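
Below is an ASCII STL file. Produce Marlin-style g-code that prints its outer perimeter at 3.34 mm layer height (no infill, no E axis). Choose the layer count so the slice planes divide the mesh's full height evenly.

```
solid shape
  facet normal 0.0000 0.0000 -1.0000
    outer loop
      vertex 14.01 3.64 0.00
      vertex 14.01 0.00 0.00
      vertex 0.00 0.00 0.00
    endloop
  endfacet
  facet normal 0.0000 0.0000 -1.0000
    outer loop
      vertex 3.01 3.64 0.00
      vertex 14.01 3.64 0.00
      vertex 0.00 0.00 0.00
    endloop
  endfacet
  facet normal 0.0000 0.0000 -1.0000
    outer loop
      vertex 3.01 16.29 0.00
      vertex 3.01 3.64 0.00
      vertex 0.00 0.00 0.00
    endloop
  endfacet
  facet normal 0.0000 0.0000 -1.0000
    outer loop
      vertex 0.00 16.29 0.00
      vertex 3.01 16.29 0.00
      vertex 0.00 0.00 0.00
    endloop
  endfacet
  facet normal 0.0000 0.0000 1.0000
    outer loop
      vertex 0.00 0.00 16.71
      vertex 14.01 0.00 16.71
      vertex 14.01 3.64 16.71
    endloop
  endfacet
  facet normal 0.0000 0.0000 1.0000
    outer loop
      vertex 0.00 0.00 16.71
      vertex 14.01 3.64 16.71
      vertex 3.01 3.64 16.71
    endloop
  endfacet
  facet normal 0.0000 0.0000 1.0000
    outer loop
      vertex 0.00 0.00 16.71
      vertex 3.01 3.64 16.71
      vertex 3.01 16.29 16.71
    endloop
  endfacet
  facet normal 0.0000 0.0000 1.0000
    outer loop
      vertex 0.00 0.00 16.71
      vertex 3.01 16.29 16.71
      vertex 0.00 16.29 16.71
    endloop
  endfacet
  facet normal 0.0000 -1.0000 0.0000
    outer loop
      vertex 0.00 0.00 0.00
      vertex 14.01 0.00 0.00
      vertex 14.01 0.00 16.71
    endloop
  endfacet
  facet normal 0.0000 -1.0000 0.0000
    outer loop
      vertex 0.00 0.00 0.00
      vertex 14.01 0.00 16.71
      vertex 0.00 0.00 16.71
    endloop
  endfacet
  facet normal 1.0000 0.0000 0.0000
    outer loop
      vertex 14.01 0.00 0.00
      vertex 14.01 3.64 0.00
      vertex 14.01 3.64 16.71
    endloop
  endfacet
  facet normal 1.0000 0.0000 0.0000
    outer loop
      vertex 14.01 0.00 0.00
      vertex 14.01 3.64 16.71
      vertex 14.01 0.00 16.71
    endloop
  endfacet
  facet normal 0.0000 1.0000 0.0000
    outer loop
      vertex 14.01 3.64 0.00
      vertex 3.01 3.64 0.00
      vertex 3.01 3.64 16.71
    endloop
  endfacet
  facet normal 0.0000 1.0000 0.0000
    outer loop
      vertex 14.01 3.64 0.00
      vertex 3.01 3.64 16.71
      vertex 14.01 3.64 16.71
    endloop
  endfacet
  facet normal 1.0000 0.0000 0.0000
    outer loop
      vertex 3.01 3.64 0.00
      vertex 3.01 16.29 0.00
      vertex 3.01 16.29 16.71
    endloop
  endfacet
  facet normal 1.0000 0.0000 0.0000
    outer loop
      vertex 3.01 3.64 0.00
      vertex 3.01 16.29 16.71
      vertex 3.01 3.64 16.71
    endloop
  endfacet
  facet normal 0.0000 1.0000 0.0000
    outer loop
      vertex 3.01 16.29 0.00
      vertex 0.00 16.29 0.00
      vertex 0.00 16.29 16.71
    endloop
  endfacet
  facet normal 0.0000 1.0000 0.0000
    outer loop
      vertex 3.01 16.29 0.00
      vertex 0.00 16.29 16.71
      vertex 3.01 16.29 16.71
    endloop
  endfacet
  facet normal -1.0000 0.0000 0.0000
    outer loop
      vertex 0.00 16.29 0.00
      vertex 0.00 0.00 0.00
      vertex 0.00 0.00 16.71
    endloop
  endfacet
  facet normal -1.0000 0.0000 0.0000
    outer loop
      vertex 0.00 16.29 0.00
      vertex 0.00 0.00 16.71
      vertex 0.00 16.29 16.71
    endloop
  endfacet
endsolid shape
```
; perimeter-only toolpath
G21 ; units = mm
G90 ; absolute positioning
G28 ; home
; layer 1
G0 Z3.34
G0 X0.00 Y0.00
G1 X14.01 Y0.00
G1 X14.01 Y3.64
G1 X3.01 Y3.64
G1 X3.01 Y16.29
G1 X0.00 Y16.29
G1 X0.00 Y0.00
; layer 2
G0 Z6.68
G0 X0.00 Y0.00
G1 X14.01 Y0.00
G1 X14.01 Y3.64
G1 X3.01 Y3.64
G1 X3.01 Y16.29
G1 X0.00 Y16.29
G1 X0.00 Y0.00
; layer 3
G0 Z10.03
G0 X0.00 Y0.00
G1 X14.01 Y0.00
G1 X14.01 Y3.64
G1 X3.01 Y3.64
G1 X3.01 Y16.29
G1 X0.00 Y16.29
G1 X0.00 Y0.00
; layer 4
G0 Z13.37
G0 X0.00 Y0.00
G1 X14.01 Y0.00
G1 X14.01 Y3.64
G1 X3.01 Y3.64
G1 X3.01 Y16.29
G1 X0.00 Y16.29
G1 X0.00 Y0.00
; layer 5
G0 Z16.71
G0 X0.00 Y0.00
G1 X14.01 Y0.00
G1 X14.01 Y3.64
G1 X3.01 Y3.64
G1 X3.01 Y16.29
G1 X0.00 Y16.29
G1 X0.00 Y0.00
M2 ; end

The solid is an L-shaped prism: outer 14 × 16.3 mm, arm thicknesses ≈ 3.64 mm (horizontal) and 3.01 mm (vertical), extruded 16.7 mm in z. Slicing at Δz = 3.34 mm — 5 equal slices spanning the solid's height, so layer i sits at z = i·h/5 — gives 5 non-empty perimeters. Each is a 6-segment closed polygon; G0 lifts to the layer z and rapids to the start vertex, then G1 traces the edges.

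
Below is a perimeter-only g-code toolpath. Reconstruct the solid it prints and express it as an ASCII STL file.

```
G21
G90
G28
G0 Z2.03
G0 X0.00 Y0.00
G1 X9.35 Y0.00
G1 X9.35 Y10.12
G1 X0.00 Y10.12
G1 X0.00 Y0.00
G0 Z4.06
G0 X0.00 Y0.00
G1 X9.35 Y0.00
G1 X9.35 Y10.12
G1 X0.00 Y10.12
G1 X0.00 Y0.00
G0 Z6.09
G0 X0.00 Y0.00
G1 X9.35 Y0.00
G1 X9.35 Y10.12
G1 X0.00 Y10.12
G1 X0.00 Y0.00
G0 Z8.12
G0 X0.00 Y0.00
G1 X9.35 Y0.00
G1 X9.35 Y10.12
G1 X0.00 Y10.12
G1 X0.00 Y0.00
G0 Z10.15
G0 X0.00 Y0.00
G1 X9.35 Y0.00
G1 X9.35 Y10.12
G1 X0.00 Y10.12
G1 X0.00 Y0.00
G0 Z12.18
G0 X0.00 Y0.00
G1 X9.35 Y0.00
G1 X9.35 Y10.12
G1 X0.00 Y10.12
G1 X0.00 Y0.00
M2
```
solid part
  facet normal 0.0000 0.0000 -1.0000
    outer loop
      vertex 9.35 10.12 0.00
      vertex 9.35 0.00 0.00
      vertex 0.00 0.00 0.00
    endloop
  endfacet
  facet normal 0.0000 0.0000 -1.0000
    outer loop
      vertex 0.00 10.12 0.00
      vertex 9.35 10.12 0.00
      vertex 0.00 0.00 0.00
    endloop
  endfacet
  facet normal 0.0000 0.0000 1.0000
    outer loop
      vertex 0.00 0.00 12.18
      vertex 9.35 0.00 12.18
      vertex 9.35 10.12 12.18
    endloop
  endfacet
  facet normal 0.0000 0.0000 1.0000
    outer loop
      vertex 0.00 0.00 12.18
      vertex 9.35 10.12 12.18
      vertex 0.00 10.12 12.18
    endloop
  endfacet
  facet normal 0.0000 -1.0000 0.0000
    outer loop
      vertex 0.00 0.00 0.00
      vertex 9.35 0.00 0.00
      vertex 9.35 0.00 12.18
    endloop
  endfacet
  facet normal 0.0000 -1.0000 0.0000
    outer loop
      vertex 0.00 0.00 0.00
      vertex 9.35 0.00 12.18
      vertex 0.00 0.00 12.18
    endloop
  endfacet
  facet normal 0.0000 1.0000 0.0000
    outer loop
      vertex 9.35 10.12 12.18
      vertex 9.35 10.12 0.00
      vertex 0.00 10.12 0.00
    endloop
  endfacet
  facet normal 0.0000 1.0000 0.0000
    outer loop
      vertex 0.00 10.12 12.18
      vertex 9.35 10.12 12.18
      vertex 0.00 10.12 0.00
    endloop
  endfacet
  facet normal -1.0000 0.0000 0.0000
    outer loop
      vertex 0.00 10.12 12.18
      vertex 0.00 10.12 0.00
      vertex 0.00 0.00 0.00
    endloop
  endfacet
  facet normal -1.0000 0.0000 0.0000
    outer loop
      vertex 0.00 0.00 12.18
      vertex 0.00 10.12 12.18
      vertex 0.00 0.00 0.00
    endloop
  endfacet
  facet normal 1.0000 0.0000 0.0000
    outer loop
      vertex 9.35 0.00 0.00
      vertex 9.35 10.12 0.00
      vertex 9.35 10.12 12.18
    endloop
  endfacet
  facet normal 1.0000 0.0000 0.0000
    outer loop
      vertex 9.35 0.00 0.00
      vertex 9.35 10.12 12.18
      vertex 9.35 0.00 12.18
    endloop
  endfacet
endsolid part

The G0 Z moves step by Δz≈2.03 mm. Every layer's G1 loop is the same polygon, so the solid is a straight extrusion of it from z=0 to z≈12.2. Closing with flat bottom and top caps and triangulating gives 12 facets — a rectangular box, roughly 9.35 × 10.1 mm footprint and 12.2 mm tall.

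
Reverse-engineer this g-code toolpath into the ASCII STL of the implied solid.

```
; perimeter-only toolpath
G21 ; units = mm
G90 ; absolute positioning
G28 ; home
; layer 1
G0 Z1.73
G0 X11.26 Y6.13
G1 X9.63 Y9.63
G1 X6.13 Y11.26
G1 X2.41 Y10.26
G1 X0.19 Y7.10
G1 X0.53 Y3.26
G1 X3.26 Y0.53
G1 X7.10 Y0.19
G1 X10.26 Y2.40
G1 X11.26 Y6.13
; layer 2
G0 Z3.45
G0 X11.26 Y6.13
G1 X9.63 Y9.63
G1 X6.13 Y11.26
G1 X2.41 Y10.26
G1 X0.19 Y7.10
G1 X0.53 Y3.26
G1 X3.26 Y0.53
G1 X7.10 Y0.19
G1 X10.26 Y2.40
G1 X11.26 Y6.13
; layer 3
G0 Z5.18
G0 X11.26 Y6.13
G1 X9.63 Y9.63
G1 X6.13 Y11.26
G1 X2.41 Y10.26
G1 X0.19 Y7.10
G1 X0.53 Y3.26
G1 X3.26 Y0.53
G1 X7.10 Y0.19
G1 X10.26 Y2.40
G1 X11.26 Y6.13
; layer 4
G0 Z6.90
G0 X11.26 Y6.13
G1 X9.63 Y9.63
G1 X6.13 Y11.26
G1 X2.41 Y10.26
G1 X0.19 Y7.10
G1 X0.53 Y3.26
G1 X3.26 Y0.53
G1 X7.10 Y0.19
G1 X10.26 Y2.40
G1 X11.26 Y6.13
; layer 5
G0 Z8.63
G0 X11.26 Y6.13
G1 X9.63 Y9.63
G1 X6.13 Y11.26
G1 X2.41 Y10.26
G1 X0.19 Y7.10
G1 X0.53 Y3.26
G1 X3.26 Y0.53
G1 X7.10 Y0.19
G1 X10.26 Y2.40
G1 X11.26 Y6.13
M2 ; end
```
solid part
  facet normal 0.0000 0.0000 -1.0000
    outer loop
      vertex 6.13 11.26 0.00
      vertex 9.63 9.63 0.00
      vertex 11.26 6.13 0.00
    endloop
  endfacet
  facet normal 0.0000 0.0000 -1.0000
    outer loop
      vertex 2.41 10.26 0.00
      vertex 6.13 11.26 0.00
      vertex 11.26 6.13 0.00
    endloop
  endfacet
  facet normal 0.0000 0.0000 -1.0000
    outer loop
      vertex 0.19 7.10 0.00
      vertex 2.41 10.26 0.00
      vertex 11.26 6.13 0.00
    endloop
  endfacet
  facet normal 0.0000 0.0000 -1.0000
    outer loop
      vertex 0.53 3.26 0.00
      vertex 0.19 7.10 0.00
      vertex 11.26 6.13 0.00
    endloop
  endfacet
  facet normal 0.0000 0.0000 -1.0000
    outer loop
      vertex 3.26 0.53 0.00
      vertex 0.53 3.26 0.00
      vertex 11.26 6.13 0.00
    endloop
  endfacet
  facet normal 0.0000 0.0000 -1.0000
    outer loop
      vertex 7.10 0.19 0.00
      vertex 3.26 0.53 0.00
      vertex 11.26 6.13 0.00
    endloop
  endfacet
  facet normal 0.0000 0.0000 -1.0000
    outer loop
      vertex 10.26 2.40 0.00
      vertex 7.10 0.19 0.00
      vertex 11.26 6.13 0.00
    endloop
  endfacet
  facet normal 0.0000 0.0000 1.0000
    outer loop
      vertex 11.26 6.13 8.63
      vertex 9.63 9.63 8.63
      vertex 6.13 11.26 8.63
    endloop
  endfacet
  facet normal 0.0000 0.0000 1.0000
    outer loop
      vertex 11.26 6.13 8.63
      vertex 6.13 11.26 8.63
      vertex 2.41 10.26 8.63
    endloop
  endfacet
  facet normal 0.0000 0.0000 1.0000
    outer loop
      vertex 11.26 6.13 8.63
      vertex 2.41 10.26 8.63
      vertex 0.19 7.10 8.63
    endloop
  endfacet
  facet normal 0.0000 0.0000 1.0000
    outer loop
      vertex 11.26 6.13 8.63
      vertex 0.19 7.10 8.63
      vertex 0.53 3.26 8.63
    endloop
  endfacet
  facet normal 0.0000 0.0000 1.0000
    outer loop
      vertex 11.26 6.13 8.63
      vertex 0.53 3.26 8.63
      vertex 3.26 0.53 8.63
    endloop
  endfacet
  facet normal 0.0000 0.0000 1.0000
    outer loop
      vertex 11.26 6.13 8.63
      vertex 3.26 0.53 8.63
      vertex 7.10 0.19 8.63
    endloop
  endfacet
  facet normal 0.0000 0.0000 1.0000
    outer loop
      vertex 11.26 6.13 8.63
      vertex 7.10 0.19 8.63
      vertex 10.26 2.40 8.63
    endloop
  endfacet
  facet normal 0.9065 0.4222 0.0000
    outer loop
      vertex 11.26 6.13 0.00
      vertex 9.63 9.63 0.00
      vertex 9.63 9.63 8.63
    endloop
  endfacet
  facet normal 0.9065 0.4222 0.0000
    outer loop
      vertex 11.26 6.13 0.00
      vertex 9.63 9.63 8.63
      vertex 11.26 6.13 8.63
    endloop
  endfacet
  facet normal 0.4222 0.9065 0.0000
    outer loop
      vertex 9.63 9.63 0.00
      vertex 6.13 11.26 0.00
      vertex 6.13 11.26 8.63
    endloop
  endfacet
  facet normal 0.4222 0.9065 0.0000
    outer loop
      vertex 9.63 9.63 0.00
      vertex 6.13 11.26 8.63
      vertex 9.63 9.63 8.63
    endloop
  endfacet
  facet normal -0.2596 0.9657 0.0000
    outer loop
      vertex 6.13 11.26 0.00
      vertex 2.41 10.26 0.00
      vertex 2.41 10.26 8.63
    endloop
  endfacet
  facet normal -0.2596 0.9657 0.0000
    outer loop
      vertex 6.13 11.26 0.00
      vertex 2.41 10.26 8.63
      vertex 6.13 11.26 8.63
    endloop
  endfacet
  facet normal -0.8183 0.5749 0.0000
    outer loop
      vertex 2.41 10.26 0.00
      vertex 0.19 7.10 0.00
      vertex 0.19 7.10 8.63
    endloop
  endfacet
  facet normal -0.8183 0.5749 0.0000
    outer loop
      vertex 2.41 10.26 0.00
      vertex 0.19 7.10 8.63
      vertex 2.41 10.26 8.63
    endloop
  endfacet
  facet normal -0.9961 -0.0882 0.0000
    outer loop
      vertex 0.19 7.10 0.00
      vertex 0.53 3.26 0.00
      vertex 0.53 3.26 8.63
    endloop
  endfacet
  facet normal -0.9961 -0.0882 0.0000
    outer loop
      vertex 0.19 7.10 0.00
      vertex 0.53 3.26 8.63
      vertex 0.19 7.10 8.63
    endloop
  endfacet
  facet normal -0.7071 -0.7071 0.0000
    outer loop
      vertex 0.53 3.26 0.00
      vertex 3.26 0.53 0.00
      vertex 3.26 0.53 8.63
    endloop
  endfacet
  facet normal -0.7071 -0.7071 0.0000
    outer loop
      vertex 0.53 3.26 0.00
      vertex 3.26 0.53 8.63
      vertex 0.53 3.26 8.63
    endloop
  endfacet
  facet normal -0.0882 -0.9961 0.0000
    outer loop
      vertex 3.26 0.53 0.00
      vertex 7.10 0.19 0.00
      vertex 7.10 0.19 8.63
    endloop
  endfacet
  facet normal -0.0882 -0.9961 0.0000
    outer loop
      vertex 3.26 0.53 0.00
      vertex 7.10 0.19 8.63
      vertex 3.26 0.53 8.63
    endloop
  endfacet
  facet normal 0.5731 -0.8195 0.0000
    outer loop
      vertex 7.10 0.19 0.00
      vertex 10.26 2.40 0.00
      vertex 10.26 2.40 8.63
    endloop
  endfacet
  facet normal 0.5731 -0.8195 0.0000
    outer loop
      vertex 7.10 0.19 0.00
      vertex 10.26 2.40 8.63
      vertex 7.10 0.19 8.63
    endloop
  endfacet
  facet normal 0.9659 -0.2590 0.0000
    outer loop
      vertex 10.26 2.40 0.00
      vertex 11.26 6.13 0.00
      vertex 11.26 6.13 8.63
    endloop
  endfacet
  facet normal 0.9659 -0.2590 0.0000
    outer loop
      vertex 10.26 2.40 0.00
      vertex 11.26 6.13 8.63
      vertex 10.26 2.40 8.63
    endloop
  endfacet
endsolid part

The G0 Z moves step by Δz≈1.73 mm. Every layer's G1 loop is the same polygon, so the solid is a straight extrusion of it from z=0 to z≈8.63. Closing with flat bottom and top caps and triangulating gives 32 facets — a regular 9-sided prism (a cylinder approximated with 9 flat sides), circumscribed radius ≈ 5.64 mm, height ≈ 8.63 mm.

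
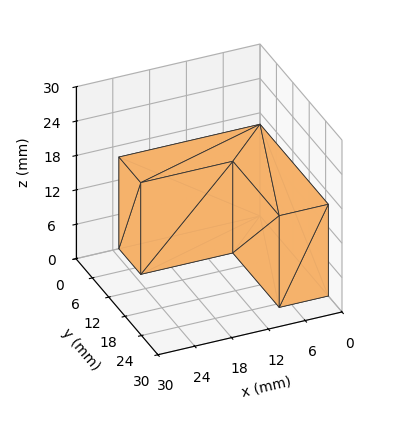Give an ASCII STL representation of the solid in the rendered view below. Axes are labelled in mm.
Reading the render: the shape is an L-shaped prism: outer 23 × 25 mm, arm thicknesses ≈ 8 mm (horizontal) and 8 mm (vertical), extruded 16 mm in z (dimensions read to the nearest mm from the axis ticks). For the STL, each face is triangulated and given an outward normal.

solid part
  facet normal 0.0000 0.0000 -1.0000
    outer loop
      vertex 23.00 8.00 0.00
      vertex 23.00 0.00 0.00
      vertex 0.00 0.00 0.00
    endloop
  endfacet
  facet normal 0.0000 0.0000 -1.0000
    outer loop
      vertex 8.00 8.00 0.00
      vertex 23.00 8.00 0.00
      vertex 0.00 0.00 0.00
    endloop
  endfacet
  facet normal 0.0000 0.0000 -1.0000
    outer loop
      vertex 8.00 25.00 0.00
      vertex 8.00 8.00 0.00
      vertex 0.00 0.00 0.00
    endloop
  endfacet
  facet normal 0.0000 0.0000 -1.0000
    outer loop
      vertex 0.00 25.00 0.00
      vertex 8.00 25.00 0.00
      vertex 0.00 0.00 0.00
    endloop
  endfacet
  facet normal 0.0000 0.0000 1.0000
    outer loop
      vertex 0.00 0.00 16.00
      vertex 23.00 0.00 16.00
      vertex 23.00 8.00 16.00
    endloop
  endfacet
  facet normal 0.0000 0.0000 1.0000
    outer loop
      vertex 0.00 0.00 16.00
      vertex 23.00 8.00 16.00
      vertex 8.00 8.00 16.00
    endloop
  endfacet
  facet normal 0.0000 0.0000 1.0000
    outer loop
      vertex 0.00 0.00 16.00
      vertex 8.00 8.00 16.00
      vertex 8.00 25.00 16.00
    endloop
  endfacet
  facet normal 0.0000 0.0000 1.0000
    outer loop
      vertex 0.00 0.00 16.00
      vertex 8.00 25.00 16.00
      vertex 0.00 25.00 16.00
    endloop
  endfacet
  facet normal 0.0000 -1.0000 0.0000
    outer loop
      vertex 0.00 0.00 0.00
      vertex 23.00 0.00 0.00
      vertex 23.00 0.00 16.00
    endloop
  endfacet
  facet normal 0.0000 -1.0000 0.0000
    outer loop
      vertex 0.00 0.00 0.00
      vertex 23.00 0.00 16.00
      vertex 0.00 0.00 16.00
    endloop
  endfacet
  facet normal 1.0000 0.0000 0.0000
    outer loop
      vertex 23.00 0.00 0.00
      vertex 23.00 8.00 0.00
      vertex 23.00 8.00 16.00
    endloop
  endfacet
  facet normal 1.0000 0.0000 0.0000
    outer loop
      vertex 23.00 0.00 0.00
      vertex 23.00 8.00 16.00
      vertex 23.00 0.00 16.00
    endloop
  endfacet
  facet normal 0.0000 1.0000 0.0000
    outer loop
      vertex 23.00 8.00 0.00
      vertex 8.00 8.00 0.00
      vertex 8.00 8.00 16.00
    endloop
  endfacet
  facet normal 0.0000 1.0000 0.0000
    outer loop
      vertex 23.00 8.00 0.00
      vertex 8.00 8.00 16.00
      vertex 23.00 8.00 16.00
    endloop
  endfacet
  facet normal 1.0000 0.0000 0.0000
    outer loop
      vertex 8.00 8.00 0.00
      vertex 8.00 25.00 0.00
      vertex 8.00 25.00 16.00
    endloop
  endfacet
  facet normal 1.0000 0.0000 0.0000
    outer loop
      vertex 8.00 8.00 0.00
      vertex 8.00 25.00 16.00
      vertex 8.00 8.00 16.00
    endloop
  endfacet
  facet normal 0.0000 1.0000 0.0000
    outer loop
      vertex 8.00 25.00 0.00
      vertex 0.00 25.00 0.00
      vertex 0.00 25.00 16.00
    endloop
  endfacet
  facet normal 0.0000 1.0000 0.0000
    outer loop
      vertex 8.00 25.00 0.00
      vertex 0.00 25.00 16.00
      vertex 8.00 25.00 16.00
    endloop
  endfacet
  facet normal -1.0000 0.0000 0.0000
    outer loop
      vertex 0.00 25.00 0.00
      vertex 0.00 0.00 0.00
      vertex 0.00 0.00 16.00
    endloop
  endfacet
  facet normal -1.0000 0.0000 0.0000
    outer loop
      vertex 0.00 25.00 0.00
      vertex 0.00 0.00 16.00
      vertex 0.00 25.00 16.00
    endloop
  endfacet
endsolid part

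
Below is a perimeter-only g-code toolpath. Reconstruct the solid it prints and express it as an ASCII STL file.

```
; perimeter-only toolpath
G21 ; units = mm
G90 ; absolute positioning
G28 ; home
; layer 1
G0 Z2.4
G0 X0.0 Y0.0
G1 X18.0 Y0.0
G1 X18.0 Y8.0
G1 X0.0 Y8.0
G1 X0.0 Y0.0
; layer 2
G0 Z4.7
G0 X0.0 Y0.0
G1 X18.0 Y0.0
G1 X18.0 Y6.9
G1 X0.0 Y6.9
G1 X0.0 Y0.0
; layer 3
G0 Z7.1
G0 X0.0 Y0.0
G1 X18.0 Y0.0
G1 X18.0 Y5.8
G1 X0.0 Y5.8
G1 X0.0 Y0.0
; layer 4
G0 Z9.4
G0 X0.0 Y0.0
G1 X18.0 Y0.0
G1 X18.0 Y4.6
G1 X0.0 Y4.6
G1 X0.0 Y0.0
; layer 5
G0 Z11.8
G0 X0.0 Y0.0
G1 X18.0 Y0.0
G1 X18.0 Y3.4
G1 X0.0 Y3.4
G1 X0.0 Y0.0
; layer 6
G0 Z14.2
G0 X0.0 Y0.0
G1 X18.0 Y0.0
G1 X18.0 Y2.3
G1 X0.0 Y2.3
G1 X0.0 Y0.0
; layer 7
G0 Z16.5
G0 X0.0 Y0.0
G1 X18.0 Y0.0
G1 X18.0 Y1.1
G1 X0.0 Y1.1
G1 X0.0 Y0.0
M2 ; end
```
solid part
  facet normal 0.0000 0.0000 -1.0000
    outer loop
      vertex 18.0 9.2 0.0
      vertex 18.0 0.0 0.0
      vertex 0.0 0.0 0.0
    endloop
  endfacet
  facet normal 0.0000 0.0000 -1.0000
    outer loop
      vertex 0.0 9.2 0.0
      vertex 18.0 9.2 0.0
      vertex 0.0 0.0 0.0
    endloop
  endfacet
  facet normal 0.0000 -1.0000 0.0000
    outer loop
      vertex 0.0 0.0 0.0
      vertex 18.0 0.0 0.0
      vertex 18.0 0.0 18.9
    endloop
  endfacet
  facet normal 0.0000 -1.0000 0.0000
    outer loop
      vertex 0.0 0.0 0.0
      vertex 18.0 0.0 18.9
      vertex 0.0 0.0 18.9
    endloop
  endfacet
  facet normal 0.0000 0.8991 0.4377
    outer loop
      vertex 0.0 0.0 18.9
      vertex 18.0 0.0 18.9
      vertex 18.0 9.2 0.0
    endloop
  endfacet
  facet normal 0.0000 0.8991 0.4377
    outer loop
      vertex 0.0 0.0 18.9
      vertex 18.0 9.2 0.0
      vertex 0.0 9.2 0.0
    endloop
  endfacet
  facet normal -1.0000 0.0000 0.0000
    outer loop
      vertex 0.0 0.0 18.9
      vertex 0.0 9.2 0.0
      vertex 0.0 0.0 0.0
    endloop
  endfacet
  facet normal 1.0000 0.0000 0.0000
    outer loop
      vertex 18.0 0.0 0.0
      vertex 18.0 9.2 0.0
      vertex 18.0 0.0 18.9
    endloop
  endfacet
endsolid part

The G0 Z moves step by Δz≈2.4 mm. The G1 loops shrink linearly with z, so the solid tapers from its base footprint up to z≈18.9. Closing with a flat bottom cap and the tapered top and triangulating gives 8 facets — a wedge (ramp): 18 × 9.2 mm base, rising to 18.9 mm along the y=0 edge and sloping linearly to z=0 at y=9.2.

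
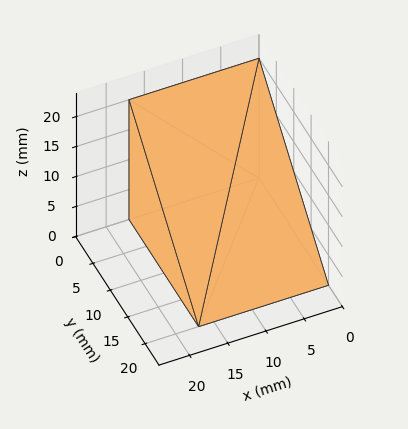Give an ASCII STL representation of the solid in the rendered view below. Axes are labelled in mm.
Reading the render: the shape is a wedge (ramp): 17 × 20 mm base, rising to 20 mm along the y=0 edge and sloping linearly to z=0 at y=20 (dimensions read to the nearest mm from the axis ticks). For the STL, each face is triangulated and given an outward normal.

solid part
  facet normal 0.0000 0.0000 -1.0000
    outer loop
      vertex 17.0 20.0 0.0
      vertex 17.0 0.0 0.0
      vertex 0.0 0.0 0.0
    endloop
  endfacet
  facet normal 0.0000 0.0000 -1.0000
    outer loop
      vertex 0.0 20.0 0.0
      vertex 17.0 20.0 0.0
      vertex 0.0 0.0 0.0
    endloop
  endfacet
  facet normal 0.0000 -1.0000 0.0000
    outer loop
      vertex 0.0 0.0 0.0
      vertex 17.0 0.0 0.0
      vertex 17.0 0.0 20.0
    endloop
  endfacet
  facet normal 0.0000 -1.0000 0.0000
    outer loop
      vertex 0.0 0.0 0.0
      vertex 17.0 0.0 20.0
      vertex 0.0 0.0 20.0
    endloop
  endfacet
  facet normal 0.0000 0.7071 0.7071
    outer loop
      vertex 0.0 0.0 20.0
      vertex 17.0 0.0 20.0
      vertex 17.0 20.0 0.0
    endloop
  endfacet
  facet normal 0.0000 0.7071 0.7071
    outer loop
      vertex 0.0 0.0 20.0
      vertex 17.0 20.0 0.0
      vertex 0.0 20.0 0.0
    endloop
  endfacet
  facet normal -1.0000 0.0000 0.0000
    outer loop
      vertex 0.0 0.0 20.0
      vertex 0.0 20.0 0.0
      vertex 0.0 0.0 0.0
    endloop
  endfacet
  facet normal 1.0000 0.0000 0.0000
    outer loop
      vertex 17.0 0.0 0.0
      vertex 17.0 20.0 0.0
      vertex 17.0 0.0 20.0
    endloop
  endfacet
endsolid part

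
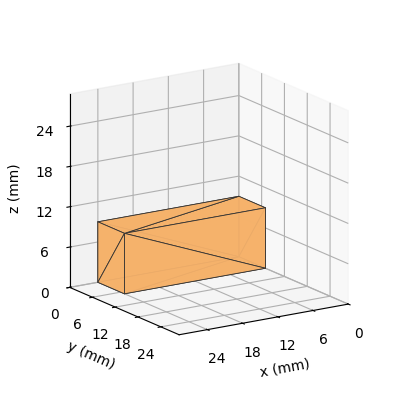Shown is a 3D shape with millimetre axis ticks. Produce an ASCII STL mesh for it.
Reading the render: the shape is a rectangular box, roughly 24 × 7 mm footprint and 9 mm tall (dimensions read to the nearest mm from the axis ticks). For the STL, each face is triangulated and given an outward normal.

solid part
  facet normal 0.0000 0.0000 -1.0000
    outer loop
      vertex 24.0 7.0 0.0
      vertex 24.0 0.0 0.0
      vertex 0.0 0.0 0.0
    endloop
  endfacet
  facet normal 0.0000 0.0000 -1.0000
    outer loop
      vertex 0.0 7.0 0.0
      vertex 24.0 7.0 0.0
      vertex 0.0 0.0 0.0
    endloop
  endfacet
  facet normal 0.0000 0.0000 1.0000
    outer loop
      vertex 0.0 0.0 9.0
      vertex 24.0 0.0 9.0
      vertex 24.0 7.0 9.0
    endloop
  endfacet
  facet normal 0.0000 0.0000 1.0000
    outer loop
      vertex 0.0 0.0 9.0
      vertex 24.0 7.0 9.0
      vertex 0.0 7.0 9.0
    endloop
  endfacet
  facet normal 0.0000 -1.0000 0.0000
    outer loop
      vertex 0.0 0.0 0.0
      vertex 24.0 0.0 0.0
      vertex 24.0 0.0 9.0
    endloop
  endfacet
  facet normal 0.0000 -1.0000 0.0000
    outer loop
      vertex 0.0 0.0 0.0
      vertex 24.0 0.0 9.0
      vertex 0.0 0.0 9.0
    endloop
  endfacet
  facet normal 0.0000 1.0000 0.0000
    outer loop
      vertex 24.0 7.0 9.0
      vertex 24.0 7.0 0.0
      vertex 0.0 7.0 0.0
    endloop
  endfacet
  facet normal 0.0000 1.0000 0.0000
    outer loop
      vertex 0.0 7.0 9.0
      vertex 24.0 7.0 9.0
      vertex 0.0 7.0 0.0
    endloop
  endfacet
  facet normal -1.0000 0.0000 0.0000
    outer loop
      vertex 0.0 7.0 9.0
      vertex 0.0 7.0 0.0
      vertex 0.0 0.0 0.0
    endloop
  endfacet
  facet normal -1.0000 0.0000 0.0000
    outer loop
      vertex 0.0 0.0 9.0
      vertex 0.0 7.0 9.0
      vertex 0.0 0.0 0.0
    endloop
  endfacet
  facet normal 1.0000 0.0000 0.0000
    outer loop
      vertex 24.0 0.0 0.0
      vertex 24.0 7.0 0.0
      vertex 24.0 7.0 9.0
    endloop
  endfacet
  facet normal 1.0000 0.0000 0.0000
    outer loop
      vertex 24.0 0.0 0.0
      vertex 24.0 7.0 9.0
      vertex 24.0 0.0 9.0
    endloop
  endfacet
endsolid part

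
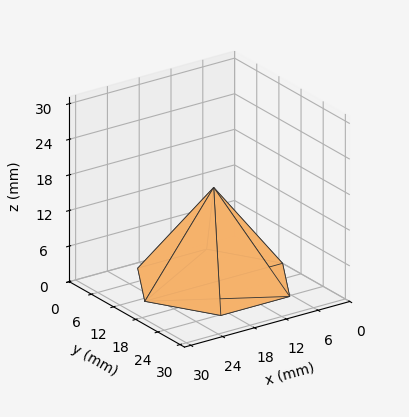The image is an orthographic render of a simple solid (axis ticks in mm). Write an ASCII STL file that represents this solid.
Reading the render: the shape is a regular 6-sided pyramid, base circumscribed radius ≈ 13 mm, apex at z ≈ 16 mm (dimensions read to the nearest mm from the axis ticks). For the STL, each face is triangulated and given an outward normal.

solid part
  facet normal 0.0000 0.0000 -1.0000
    outer loop
      vertex 6.500 24.258 0.000
      vertex 19.500 24.258 0.000
      vertex 26.000 13.000 0.000
    endloop
  endfacet
  facet normal 0.0000 0.0000 -1.0000
    outer loop
      vertex 0.000 13.000 0.000
      vertex 6.500 24.258 0.000
      vertex 26.000 13.000 0.000
    endloop
  endfacet
  facet normal 0.0000 0.0000 -1.0000
    outer loop
      vertex 6.500 1.742 0.000
      vertex 0.000 13.000 0.000
      vertex 26.000 13.000 0.000
    endloop
  endfacet
  facet normal 0.0000 0.0000 -1.0000
    outer loop
      vertex 19.500 1.742 0.000
      vertex 6.500 1.742 0.000
      vertex 26.000 13.000 0.000
    endloop
  endfacet
  facet normal 0.7083 0.4089 0.5755
    outer loop
      vertex 26.000 13.000 0.000
      vertex 19.500 24.258 0.000
      vertex 13.000 13.000 16.000
    endloop
  endfacet
  facet normal 0.0000 0.8178 0.5755
    outer loop
      vertex 19.500 24.258 0.000
      vertex 6.500 24.258 0.000
      vertex 13.000 13.000 16.000
    endloop
  endfacet
  facet normal -0.7083 0.4089 0.5755
    outer loop
      vertex 6.500 24.258 0.000
      vertex 0.000 13.000 0.000
      vertex 13.000 13.000 16.000
    endloop
  endfacet
  facet normal -0.7083 -0.4089 0.5755
    outer loop
      vertex 0.000 13.000 0.000
      vertex 6.500 1.742 0.000
      vertex 13.000 13.000 16.000
    endloop
  endfacet
  facet normal 0.0000 -0.8178 0.5755
    outer loop
      vertex 6.500 1.742 0.000
      vertex 19.500 1.742 0.000
      vertex 13.000 13.000 16.000
    endloop
  endfacet
  facet normal 0.7083 -0.4089 0.5755
    outer loop
      vertex 19.500 1.742 0.000
      vertex 26.000 13.000 0.000
      vertex 13.000 13.000 16.000
    endloop
  endfacet
endsolid part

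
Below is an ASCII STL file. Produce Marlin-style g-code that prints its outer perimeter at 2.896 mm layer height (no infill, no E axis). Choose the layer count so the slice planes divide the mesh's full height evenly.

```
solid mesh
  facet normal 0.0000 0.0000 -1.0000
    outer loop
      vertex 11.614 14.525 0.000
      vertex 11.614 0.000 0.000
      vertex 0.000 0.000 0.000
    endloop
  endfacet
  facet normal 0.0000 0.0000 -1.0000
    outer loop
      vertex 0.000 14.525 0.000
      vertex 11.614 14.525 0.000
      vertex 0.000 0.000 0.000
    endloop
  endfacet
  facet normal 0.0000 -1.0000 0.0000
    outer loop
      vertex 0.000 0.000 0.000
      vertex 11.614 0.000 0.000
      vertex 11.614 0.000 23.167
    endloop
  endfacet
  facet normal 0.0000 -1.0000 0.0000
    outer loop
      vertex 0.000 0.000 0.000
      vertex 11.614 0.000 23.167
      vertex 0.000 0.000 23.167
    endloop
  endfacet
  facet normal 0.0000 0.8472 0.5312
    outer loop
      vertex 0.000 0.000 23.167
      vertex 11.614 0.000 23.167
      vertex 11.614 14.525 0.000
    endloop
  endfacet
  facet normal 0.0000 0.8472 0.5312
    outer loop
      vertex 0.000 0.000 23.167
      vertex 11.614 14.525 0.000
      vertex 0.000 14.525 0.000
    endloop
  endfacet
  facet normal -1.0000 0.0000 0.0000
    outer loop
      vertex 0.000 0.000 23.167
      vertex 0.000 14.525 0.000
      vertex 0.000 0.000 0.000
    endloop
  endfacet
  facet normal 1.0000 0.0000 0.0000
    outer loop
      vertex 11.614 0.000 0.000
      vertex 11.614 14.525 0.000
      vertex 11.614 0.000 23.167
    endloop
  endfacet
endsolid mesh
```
; perimeter-only toolpath
G21 ; units = mm
G90 ; absolute positioning
G28 ; home
; layer 1
G0 Z2.896
G0 X0.000 Y0.000
G1 X11.614 Y0.000
G1 X11.614 Y12.709
G1 X0.000 Y12.709
G1 X0.000 Y0.000
; layer 2
G0 Z5.792
G0 X0.000 Y0.000
G1 X11.614 Y0.000
G1 X11.614 Y10.894
G1 X0.000 Y10.894
G1 X0.000 Y0.000
; layer 3
G0 Z8.688
G0 X0.000 Y0.000
G1 X11.614 Y0.000
G1 X11.614 Y9.078
G1 X0.000 Y9.078
G1 X0.000 Y0.000
; layer 4
G0 Z11.584
G0 X0.000 Y0.000
G1 X11.614 Y0.000
G1 X11.614 Y7.263
G1 X0.000 Y7.263
G1 X0.000 Y0.000
; layer 5
G0 Z14.479
G0 X0.000 Y0.000
G1 X11.614 Y0.000
G1 X11.614 Y5.447
G1 X0.000 Y5.447
G1 X0.000 Y0.000
; layer 6
G0 Z17.375
G0 X0.000 Y0.000
G1 X11.614 Y0.000
G1 X11.614 Y3.631
G1 X0.000 Y3.631
G1 X0.000 Y0.000
; layer 7
G0 Z20.271
G0 X0.000 Y0.000
G1 X11.614 Y0.000
G1 X11.614 Y1.816
G1 X0.000 Y1.816
G1 X0.000 Y0.000
M2 ; end

The solid is a wedge (ramp): 11.6 × 14.5 mm base, rising to 23.2 mm along the y=0 edge and sloping linearly to z=0 at y=14.5. Slicing at Δz = 2.896 mm — 8 equal slices spanning the solid's height, so layer i sits at z = i·h/8 — gives 7 non-empty perimeters. Each is a 4-segment closed polygon; G0 lifts to the layer z and rapids to the start vertex, then G1 traces the edges. The cross-section shrinks linearly with z (the slice at the apex is degenerate and omitted).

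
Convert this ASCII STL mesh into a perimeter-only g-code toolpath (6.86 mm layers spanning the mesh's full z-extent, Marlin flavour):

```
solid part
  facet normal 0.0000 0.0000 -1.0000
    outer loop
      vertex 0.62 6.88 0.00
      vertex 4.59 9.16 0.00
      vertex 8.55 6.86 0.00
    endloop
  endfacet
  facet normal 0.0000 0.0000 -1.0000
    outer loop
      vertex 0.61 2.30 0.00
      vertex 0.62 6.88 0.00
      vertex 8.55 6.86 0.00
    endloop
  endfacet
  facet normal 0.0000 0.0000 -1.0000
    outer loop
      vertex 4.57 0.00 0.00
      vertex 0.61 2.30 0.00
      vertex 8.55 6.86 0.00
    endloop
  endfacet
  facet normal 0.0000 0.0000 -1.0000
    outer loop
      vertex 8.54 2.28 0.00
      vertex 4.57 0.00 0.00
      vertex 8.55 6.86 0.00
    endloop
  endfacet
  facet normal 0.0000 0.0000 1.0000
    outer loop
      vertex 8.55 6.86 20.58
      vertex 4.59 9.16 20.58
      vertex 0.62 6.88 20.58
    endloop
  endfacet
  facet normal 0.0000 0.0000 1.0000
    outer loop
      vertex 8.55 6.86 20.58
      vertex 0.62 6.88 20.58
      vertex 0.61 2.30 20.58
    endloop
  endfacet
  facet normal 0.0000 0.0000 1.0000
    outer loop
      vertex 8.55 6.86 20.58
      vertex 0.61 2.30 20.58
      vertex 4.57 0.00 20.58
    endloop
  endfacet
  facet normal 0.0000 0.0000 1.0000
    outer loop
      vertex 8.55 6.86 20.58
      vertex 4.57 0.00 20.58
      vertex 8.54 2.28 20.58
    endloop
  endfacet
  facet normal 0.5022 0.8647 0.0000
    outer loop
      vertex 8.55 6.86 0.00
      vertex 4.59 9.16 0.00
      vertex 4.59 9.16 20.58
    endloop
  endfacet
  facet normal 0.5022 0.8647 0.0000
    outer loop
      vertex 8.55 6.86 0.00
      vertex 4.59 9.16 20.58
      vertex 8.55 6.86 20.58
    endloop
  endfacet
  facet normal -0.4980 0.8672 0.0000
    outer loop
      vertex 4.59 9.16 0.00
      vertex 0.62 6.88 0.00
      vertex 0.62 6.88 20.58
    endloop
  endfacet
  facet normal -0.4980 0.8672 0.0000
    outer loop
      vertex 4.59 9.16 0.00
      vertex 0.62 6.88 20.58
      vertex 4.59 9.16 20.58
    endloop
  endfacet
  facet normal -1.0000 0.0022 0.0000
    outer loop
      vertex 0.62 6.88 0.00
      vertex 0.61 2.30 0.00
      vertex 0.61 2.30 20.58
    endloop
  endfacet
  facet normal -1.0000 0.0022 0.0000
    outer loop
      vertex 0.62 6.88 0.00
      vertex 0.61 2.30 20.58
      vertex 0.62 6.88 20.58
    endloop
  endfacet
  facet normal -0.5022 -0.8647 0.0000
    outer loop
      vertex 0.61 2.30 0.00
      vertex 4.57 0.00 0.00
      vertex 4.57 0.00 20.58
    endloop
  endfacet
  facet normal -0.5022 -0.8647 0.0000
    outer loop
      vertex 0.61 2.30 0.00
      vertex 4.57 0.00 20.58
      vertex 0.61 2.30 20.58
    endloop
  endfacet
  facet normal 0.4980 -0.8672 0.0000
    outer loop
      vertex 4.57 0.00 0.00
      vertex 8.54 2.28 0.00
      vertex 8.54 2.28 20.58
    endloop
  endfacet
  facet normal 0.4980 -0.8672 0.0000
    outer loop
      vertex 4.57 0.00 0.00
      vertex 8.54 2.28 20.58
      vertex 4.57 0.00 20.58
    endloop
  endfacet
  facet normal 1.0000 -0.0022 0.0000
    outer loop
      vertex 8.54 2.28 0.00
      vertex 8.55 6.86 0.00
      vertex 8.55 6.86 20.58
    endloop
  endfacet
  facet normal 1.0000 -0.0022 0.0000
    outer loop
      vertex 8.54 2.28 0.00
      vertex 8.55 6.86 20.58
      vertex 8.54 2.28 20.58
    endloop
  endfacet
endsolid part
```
; perimeter-only toolpath
G21 ; units = mm
G90 ; absolute positioning
G28 ; home
; layer 1
G0 Z6.86
G0 X8.55 Y6.86
G1 X4.59 Y9.16
G1 X0.62 Y6.88
G1 X0.61 Y2.30
G1 X4.57 Y0.00
G1 X8.54 Y2.28
G1 X8.55 Y6.86
; layer 2
G0 Z13.72
G0 X8.55 Y6.86
G1 X4.59 Y9.16
G1 X0.62 Y6.88
G1 X0.61 Y2.30
G1 X4.57 Y0.00
G1 X8.54 Y2.28
G1 X8.55 Y6.86
; layer 3
G0 Z20.58
G0 X8.55 Y6.86
G1 X4.59 Y9.16
G1 X0.62 Y6.88
G1 X0.61 Y2.30
G1 X4.57 Y0.00
G1 X8.54 Y2.28
G1 X8.55 Y6.86
M2 ; end

The solid is a regular 6-sided prism (a cylinder approximated with 6 flat sides), circumscribed radius ≈ 4.58 mm, height ≈ 20.6 mm. Slicing at Δz = 6.86 mm — 3 equal slices spanning the solid's height, so layer i sits at z = i·h/3 — gives 3 non-empty perimeters. Each is a 6-segment closed polygon; G0 lifts to the layer z and rapids to the start vertex, then G1 traces the edges.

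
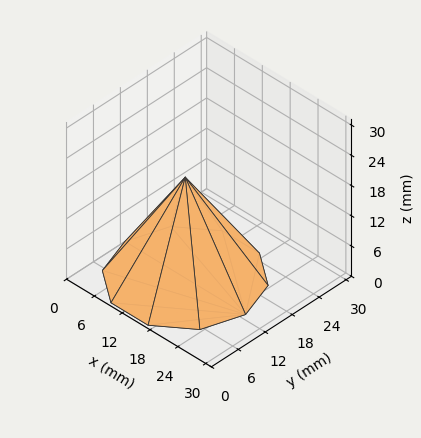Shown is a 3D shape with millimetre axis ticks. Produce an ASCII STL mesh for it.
Reading the render: the shape is a regular 10-sided pyramid, base circumscribed radius ≈ 13 mm, apex at z ≈ 20 mm (dimensions read to the nearest mm from the axis ticks). For the STL, each face is triangulated and given an outward normal.

solid part
  facet normal 0.0000 0.0000 -1.0000
    outer loop
      vertex 17.0 25.4 0.0
      vertex 23.5 20.6 0.0
      vertex 26.0 13.0 0.0
    endloop
  endfacet
  facet normal 0.0000 0.0000 -1.0000
    outer loop
      vertex 9.0 25.4 0.0
      vertex 17.0 25.4 0.0
      vertex 26.0 13.0 0.0
    endloop
  endfacet
  facet normal 0.0000 0.0000 -1.0000
    outer loop
      vertex 2.5 20.6 0.0
      vertex 9.0 25.4 0.0
      vertex 26.0 13.0 0.0
    endloop
  endfacet
  facet normal 0.0000 0.0000 -1.0000
    outer loop
      vertex 0.0 13.0 0.0
      vertex 2.5 20.6 0.0
      vertex 26.0 13.0 0.0
    endloop
  endfacet
  facet normal 0.0000 0.0000 -1.0000
    outer loop
      vertex 2.5 5.4 0.0
      vertex 0.0 13.0 0.0
      vertex 26.0 13.0 0.0
    endloop
  endfacet
  facet normal 0.0000 0.0000 -1.0000
    outer loop
      vertex 9.0 0.6 0.0
      vertex 2.5 5.4 0.0
      vertex 26.0 13.0 0.0
    endloop
  endfacet
  facet normal 0.0000 0.0000 -1.0000
    outer loop
      vertex 17.0 0.6 0.0
      vertex 9.0 0.6 0.0
      vertex 26.0 13.0 0.0
    endloop
  endfacet
  facet normal 0.0000 0.0000 -1.0000
    outer loop
      vertex 23.5 5.4 0.0
      vertex 17.0 0.6 0.0
      vertex 26.0 13.0 0.0
    endloop
  endfacet
  facet normal 0.8083 0.2659 0.5254
    outer loop
      vertex 26.0 13.0 0.0
      vertex 23.5 20.6 0.0
      vertex 13.0 13.0 20.0
    endloop
  endfacet
  facet normal 0.5054 0.6844 0.5254
    outer loop
      vertex 23.5 20.6 0.0
      vertex 17.0 25.4 0.0
      vertex 13.0 13.0 20.0
    endloop
  endfacet
  facet normal 0.0000 0.8499 0.5269
    outer loop
      vertex 17.0 25.4 0.0
      vertex 9.0 25.4 0.0
      vertex 13.0 13.0 20.0
    endloop
  endfacet
  facet normal -0.5054 0.6844 0.5254
    outer loop
      vertex 9.0 25.4 0.0
      vertex 2.5 20.6 0.0
      vertex 13.0 13.0 20.0
    endloop
  endfacet
  facet normal -0.8083 0.2659 0.5254
    outer loop
      vertex 2.5 20.6 0.0
      vertex 0.0 13.0 0.0
      vertex 13.0 13.0 20.0
    endloop
  endfacet
  facet normal -0.8083 -0.2659 0.5254
    outer loop
      vertex 0.0 13.0 0.0
      vertex 2.5 5.4 0.0
      vertex 13.0 13.0 20.0
    endloop
  endfacet
  facet normal -0.5054 -0.6844 0.5254
    outer loop
      vertex 2.5 5.4 0.0
      vertex 9.0 0.6 0.0
      vertex 13.0 13.0 20.0
    endloop
  endfacet
  facet normal 0.0000 -0.8499 0.5269
    outer loop
      vertex 9.0 0.6 0.0
      vertex 17.0 0.6 0.0
      vertex 13.0 13.0 20.0
    endloop
  endfacet
  facet normal 0.5054 -0.6844 0.5254
    outer loop
      vertex 17.0 0.6 0.0
      vertex 23.5 5.4 0.0
      vertex 13.0 13.0 20.0
    endloop
  endfacet
  facet normal 0.8083 -0.2659 0.5254
    outer loop
      vertex 23.5 5.4 0.0
      vertex 26.0 13.0 0.0
      vertex 13.0 13.0 20.0
    endloop
  endfacet
endsolid part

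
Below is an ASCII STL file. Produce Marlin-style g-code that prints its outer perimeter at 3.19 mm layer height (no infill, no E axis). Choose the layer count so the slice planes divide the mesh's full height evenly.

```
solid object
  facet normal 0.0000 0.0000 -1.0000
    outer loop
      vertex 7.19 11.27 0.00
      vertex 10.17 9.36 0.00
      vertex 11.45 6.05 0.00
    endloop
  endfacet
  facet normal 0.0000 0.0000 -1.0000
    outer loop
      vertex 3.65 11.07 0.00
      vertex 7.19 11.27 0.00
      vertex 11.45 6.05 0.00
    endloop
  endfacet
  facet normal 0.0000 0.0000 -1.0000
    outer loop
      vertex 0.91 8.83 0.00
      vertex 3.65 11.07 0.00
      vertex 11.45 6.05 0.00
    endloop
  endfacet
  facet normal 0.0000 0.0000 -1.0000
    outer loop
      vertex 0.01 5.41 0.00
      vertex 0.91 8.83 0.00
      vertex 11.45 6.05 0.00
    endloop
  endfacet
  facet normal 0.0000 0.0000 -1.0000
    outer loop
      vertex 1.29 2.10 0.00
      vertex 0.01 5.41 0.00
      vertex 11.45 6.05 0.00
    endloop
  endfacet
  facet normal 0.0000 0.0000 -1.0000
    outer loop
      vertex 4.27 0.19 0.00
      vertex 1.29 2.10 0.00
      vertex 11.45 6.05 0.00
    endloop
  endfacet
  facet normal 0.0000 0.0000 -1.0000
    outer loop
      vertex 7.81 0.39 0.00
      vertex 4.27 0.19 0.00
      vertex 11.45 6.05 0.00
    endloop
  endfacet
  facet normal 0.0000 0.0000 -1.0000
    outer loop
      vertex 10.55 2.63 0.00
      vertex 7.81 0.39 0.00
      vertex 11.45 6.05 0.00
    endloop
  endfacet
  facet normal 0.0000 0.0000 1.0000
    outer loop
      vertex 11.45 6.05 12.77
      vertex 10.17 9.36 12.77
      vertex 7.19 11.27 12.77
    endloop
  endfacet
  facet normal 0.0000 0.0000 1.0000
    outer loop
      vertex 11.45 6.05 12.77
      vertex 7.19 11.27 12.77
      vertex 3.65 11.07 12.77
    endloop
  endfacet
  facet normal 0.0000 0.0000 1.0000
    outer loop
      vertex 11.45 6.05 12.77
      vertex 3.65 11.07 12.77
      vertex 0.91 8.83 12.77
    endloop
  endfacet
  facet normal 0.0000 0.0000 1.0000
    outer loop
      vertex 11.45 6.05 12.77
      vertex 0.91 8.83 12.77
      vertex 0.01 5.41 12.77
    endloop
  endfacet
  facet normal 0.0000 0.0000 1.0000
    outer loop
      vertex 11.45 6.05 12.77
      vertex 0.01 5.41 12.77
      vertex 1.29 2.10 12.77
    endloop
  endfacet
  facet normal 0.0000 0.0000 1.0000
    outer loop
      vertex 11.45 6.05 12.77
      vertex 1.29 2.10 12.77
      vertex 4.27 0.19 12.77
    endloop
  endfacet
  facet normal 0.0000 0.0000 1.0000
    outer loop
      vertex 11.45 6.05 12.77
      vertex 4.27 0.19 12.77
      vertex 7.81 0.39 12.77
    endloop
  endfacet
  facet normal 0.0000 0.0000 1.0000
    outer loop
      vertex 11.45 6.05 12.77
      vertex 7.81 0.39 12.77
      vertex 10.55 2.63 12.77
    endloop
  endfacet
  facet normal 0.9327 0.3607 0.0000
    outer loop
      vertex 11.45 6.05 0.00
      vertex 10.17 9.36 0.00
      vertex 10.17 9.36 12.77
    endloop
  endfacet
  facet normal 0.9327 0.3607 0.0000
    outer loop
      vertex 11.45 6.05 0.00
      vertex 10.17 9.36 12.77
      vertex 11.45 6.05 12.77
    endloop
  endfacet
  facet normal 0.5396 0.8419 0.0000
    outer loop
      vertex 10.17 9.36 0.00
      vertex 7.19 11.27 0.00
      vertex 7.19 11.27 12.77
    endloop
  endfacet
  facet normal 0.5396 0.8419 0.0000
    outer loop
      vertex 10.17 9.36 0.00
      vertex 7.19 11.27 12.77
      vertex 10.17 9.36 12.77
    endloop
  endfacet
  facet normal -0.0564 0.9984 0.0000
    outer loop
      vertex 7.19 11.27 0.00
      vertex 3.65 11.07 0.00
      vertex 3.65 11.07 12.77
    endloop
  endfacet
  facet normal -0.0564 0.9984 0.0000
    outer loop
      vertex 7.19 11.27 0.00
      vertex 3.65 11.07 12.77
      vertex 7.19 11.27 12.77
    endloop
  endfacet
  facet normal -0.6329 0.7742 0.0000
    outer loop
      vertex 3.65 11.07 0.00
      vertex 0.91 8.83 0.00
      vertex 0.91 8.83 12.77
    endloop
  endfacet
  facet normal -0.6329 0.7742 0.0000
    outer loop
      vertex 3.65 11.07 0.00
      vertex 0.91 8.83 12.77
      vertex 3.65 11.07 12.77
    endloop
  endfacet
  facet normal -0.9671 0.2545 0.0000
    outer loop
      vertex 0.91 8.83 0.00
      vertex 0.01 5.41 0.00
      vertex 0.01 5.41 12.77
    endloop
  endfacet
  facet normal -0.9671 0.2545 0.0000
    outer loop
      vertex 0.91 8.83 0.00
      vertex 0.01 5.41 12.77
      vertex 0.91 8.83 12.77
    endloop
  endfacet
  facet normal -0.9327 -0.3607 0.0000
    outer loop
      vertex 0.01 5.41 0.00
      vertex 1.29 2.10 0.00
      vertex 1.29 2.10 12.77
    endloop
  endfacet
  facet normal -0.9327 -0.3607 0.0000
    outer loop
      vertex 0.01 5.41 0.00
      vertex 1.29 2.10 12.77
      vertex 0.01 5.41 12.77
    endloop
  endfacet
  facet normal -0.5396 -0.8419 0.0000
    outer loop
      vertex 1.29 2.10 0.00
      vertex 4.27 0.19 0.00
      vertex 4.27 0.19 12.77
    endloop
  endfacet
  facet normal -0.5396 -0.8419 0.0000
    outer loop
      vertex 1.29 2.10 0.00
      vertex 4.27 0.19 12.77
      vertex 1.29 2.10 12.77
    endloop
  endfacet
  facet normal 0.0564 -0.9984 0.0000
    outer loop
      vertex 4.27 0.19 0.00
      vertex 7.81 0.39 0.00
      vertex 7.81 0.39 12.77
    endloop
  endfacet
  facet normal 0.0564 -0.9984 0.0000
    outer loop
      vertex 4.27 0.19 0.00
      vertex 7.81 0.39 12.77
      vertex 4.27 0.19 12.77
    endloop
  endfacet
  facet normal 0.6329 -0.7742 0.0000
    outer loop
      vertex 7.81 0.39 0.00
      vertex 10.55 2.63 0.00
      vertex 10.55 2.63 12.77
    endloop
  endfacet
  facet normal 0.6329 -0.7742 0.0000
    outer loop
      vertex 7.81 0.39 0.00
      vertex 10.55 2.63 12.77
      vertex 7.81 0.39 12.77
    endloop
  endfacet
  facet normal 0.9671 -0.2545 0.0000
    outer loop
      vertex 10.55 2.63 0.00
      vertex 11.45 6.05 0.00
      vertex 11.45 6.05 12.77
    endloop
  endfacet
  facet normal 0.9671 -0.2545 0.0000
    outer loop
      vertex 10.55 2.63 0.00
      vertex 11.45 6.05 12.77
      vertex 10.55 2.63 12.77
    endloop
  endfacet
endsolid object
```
; perimeter-only toolpath
G21 ; units = mm
G90 ; absolute positioning
G28 ; home
; layer 1
G0 Z3.19
G0 X11.45 Y6.05
G1 X10.17 Y9.36
G1 X7.19 Y11.27
G1 X3.65 Y11.07
G1 X0.91 Y8.83
G1 X0.01 Y5.41
G1 X1.29 Y2.10
G1 X4.27 Y0.19
G1 X7.81 Y0.39
G1 X10.55 Y2.63
G1 X11.45 Y6.05
; layer 2
G0 Z6.38
G0 X11.45 Y6.05
G1 X10.17 Y9.36
G1 X7.19 Y11.27
G1 X3.65 Y11.07
G1 X0.91 Y8.83
G1 X0.01 Y5.41
G1 X1.29 Y2.10
G1 X4.27 Y0.19
G1 X7.81 Y0.39
G1 X10.55 Y2.63
G1 X11.45 Y6.05
; layer 3
G0 Z9.58
G0 X11.45 Y6.05
G1 X10.17 Y9.36
G1 X7.19 Y11.27
G1 X3.65 Y11.07
G1 X0.91 Y8.83
G1 X0.01 Y5.41
G1 X1.29 Y2.10
G1 X4.27 Y0.19
G1 X7.81 Y0.39
G1 X10.55 Y2.63
G1 X11.45 Y6.05
; layer 4
G0 Z12.77
G0 X11.45 Y6.05
G1 X10.17 Y9.36
G1 X7.19 Y11.27
G1 X3.65 Y11.07
G1 X0.91 Y8.83
G1 X0.01 Y5.41
G1 X1.29 Y2.10
G1 X4.27 Y0.19
G1 X7.81 Y0.39
G1 X10.55 Y2.63
G1 X11.45 Y6.05
M2 ; end

The solid is a regular 10-sided prism (a cylinder approximated with 10 flat sides), circumscribed radius ≈ 5.73 mm, height ≈ 12.8 mm. Slicing at Δz = 3.19 mm — 4 equal slices spanning the solid's height, so layer i sits at z = i·h/4 — gives 4 non-empty perimeters. Each is a 10-segment closed polygon; G0 lifts to the layer z and rapids to the start vertex, then G1 traces the edges.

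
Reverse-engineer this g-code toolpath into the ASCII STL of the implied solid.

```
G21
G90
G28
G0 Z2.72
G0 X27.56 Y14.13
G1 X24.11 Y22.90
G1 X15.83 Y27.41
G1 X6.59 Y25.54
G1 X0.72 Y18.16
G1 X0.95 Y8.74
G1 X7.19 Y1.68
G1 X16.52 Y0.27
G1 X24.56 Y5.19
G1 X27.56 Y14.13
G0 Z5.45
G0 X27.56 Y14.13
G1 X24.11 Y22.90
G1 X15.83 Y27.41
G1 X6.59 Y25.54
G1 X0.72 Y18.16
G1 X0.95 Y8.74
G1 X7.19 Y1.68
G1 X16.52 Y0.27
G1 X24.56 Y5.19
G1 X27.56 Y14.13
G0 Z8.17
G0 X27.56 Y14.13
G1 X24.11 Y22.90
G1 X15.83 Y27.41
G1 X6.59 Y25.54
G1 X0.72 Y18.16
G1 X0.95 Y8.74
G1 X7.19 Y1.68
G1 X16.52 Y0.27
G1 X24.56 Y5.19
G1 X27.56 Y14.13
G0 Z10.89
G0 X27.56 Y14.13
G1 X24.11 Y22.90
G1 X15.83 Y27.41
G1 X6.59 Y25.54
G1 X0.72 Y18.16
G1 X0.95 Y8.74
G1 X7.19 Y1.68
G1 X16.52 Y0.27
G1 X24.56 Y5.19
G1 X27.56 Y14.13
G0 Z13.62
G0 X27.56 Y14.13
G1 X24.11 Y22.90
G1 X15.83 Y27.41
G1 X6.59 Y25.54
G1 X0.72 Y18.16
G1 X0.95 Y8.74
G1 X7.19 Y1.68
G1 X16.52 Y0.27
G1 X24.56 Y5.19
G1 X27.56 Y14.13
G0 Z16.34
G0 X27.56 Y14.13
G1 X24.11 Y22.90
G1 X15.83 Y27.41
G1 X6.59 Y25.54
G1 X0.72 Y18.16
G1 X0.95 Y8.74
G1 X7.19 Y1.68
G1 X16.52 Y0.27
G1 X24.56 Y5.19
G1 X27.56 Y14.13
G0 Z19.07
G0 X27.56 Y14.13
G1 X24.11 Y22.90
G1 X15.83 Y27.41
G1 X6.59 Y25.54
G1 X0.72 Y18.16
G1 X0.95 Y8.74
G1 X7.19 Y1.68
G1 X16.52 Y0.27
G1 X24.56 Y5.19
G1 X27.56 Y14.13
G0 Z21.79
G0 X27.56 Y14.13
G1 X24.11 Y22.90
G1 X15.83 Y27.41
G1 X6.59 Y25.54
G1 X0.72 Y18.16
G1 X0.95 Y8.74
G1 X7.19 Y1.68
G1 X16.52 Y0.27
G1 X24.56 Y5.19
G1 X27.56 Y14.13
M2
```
solid part
  facet normal 0.0000 0.0000 -1.0000
    outer loop
      vertex 15.83 27.41 0.00
      vertex 24.11 22.90 0.00
      vertex 27.56 14.13 0.00
    endloop
  endfacet
  facet normal 0.0000 0.0000 -1.0000
    outer loop
      vertex 6.59 25.54 0.00
      vertex 15.83 27.41 0.00
      vertex 27.56 14.13 0.00
    endloop
  endfacet
  facet normal 0.0000 0.0000 -1.0000
    outer loop
      vertex 0.72 18.16 0.00
      vertex 6.59 25.54 0.00
      vertex 27.56 14.13 0.00
    endloop
  endfacet
  facet normal 0.0000 0.0000 -1.0000
    outer loop
      vertex 0.95 8.74 0.00
      vertex 0.72 18.16 0.00
      vertex 27.56 14.13 0.00
    endloop
  endfacet
  facet normal 0.0000 0.0000 -1.0000
    outer loop
      vertex 7.19 1.68 0.00
      vertex 0.95 8.74 0.00
      vertex 27.56 14.13 0.00
    endloop
  endfacet
  facet normal 0.0000 0.0000 -1.0000
    outer loop
      vertex 16.52 0.27 0.00
      vertex 7.19 1.68 0.00
      vertex 27.56 14.13 0.00
    endloop
  endfacet
  facet normal 0.0000 0.0000 -1.0000
    outer loop
      vertex 24.56 5.19 0.00
      vertex 16.52 0.27 0.00
      vertex 27.56 14.13 0.00
    endloop
  endfacet
  facet normal 0.0000 0.0000 1.0000
    outer loop
      vertex 27.56 14.13 21.79
      vertex 24.11 22.90 21.79
      vertex 15.83 27.41 21.79
    endloop
  endfacet
  facet normal 0.0000 0.0000 1.0000
    outer loop
      vertex 27.56 14.13 21.79
      vertex 15.83 27.41 21.79
      vertex 6.59 25.54 21.79
    endloop
  endfacet
  facet normal 0.0000 0.0000 1.0000
    outer loop
      vertex 27.56 14.13 21.79
      vertex 6.59 25.54 21.79
      vertex 0.72 18.16 21.79
    endloop
  endfacet
  facet normal 0.0000 0.0000 1.0000
    outer loop
      vertex 27.56 14.13 21.79
      vertex 0.72 18.16 21.79
      vertex 0.95 8.74 21.79
    endloop
  endfacet
  facet normal 0.0000 0.0000 1.0000
    outer loop
      vertex 27.56 14.13 21.79
      vertex 0.95 8.74 21.79
      vertex 7.19 1.68 21.79
    endloop
  endfacet
  facet normal 0.0000 0.0000 1.0000
    outer loop
      vertex 27.56 14.13 21.79
      vertex 7.19 1.68 21.79
      vertex 16.52 0.27 21.79
    endloop
  endfacet
  facet normal 0.0000 0.0000 1.0000
    outer loop
      vertex 27.56 14.13 21.79
      vertex 16.52 0.27 21.79
      vertex 24.56 5.19 21.79
    endloop
  endfacet
  facet normal 0.9306 0.3661 0.0000
    outer loop
      vertex 27.56 14.13 0.00
      vertex 24.11 22.90 0.00
      vertex 24.11 22.90 21.79
    endloop
  endfacet
  facet normal 0.9306 0.3661 0.0000
    outer loop
      vertex 27.56 14.13 0.00
      vertex 24.11 22.90 21.79
      vertex 27.56 14.13 21.79
    endloop
  endfacet
  facet normal 0.4783 0.8782 0.0000
    outer loop
      vertex 24.11 22.90 0.00
      vertex 15.83 27.41 0.00
      vertex 15.83 27.41 21.79
    endloop
  endfacet
  facet normal 0.4783 0.8782 0.0000
    outer loop
      vertex 24.11 22.90 0.00
      vertex 15.83 27.41 21.79
      vertex 24.11 22.90 21.79
    endloop
  endfacet
  facet normal -0.1984 0.9801 0.0000
    outer loop
      vertex 15.83 27.41 0.00
      vertex 6.59 25.54 0.00
      vertex 6.59 25.54 21.79
    endloop
  endfacet
  facet normal -0.1984 0.9801 0.0000
    outer loop
      vertex 15.83 27.41 0.00
      vertex 6.59 25.54 21.79
      vertex 15.83 27.41 21.79
    endloop
  endfacet
  facet normal -0.7826 0.6225 0.0000
    outer loop
      vertex 6.59 25.54 0.00
      vertex 0.72 18.16 0.00
      vertex 0.72 18.16 21.79
    endloop
  endfacet
  facet normal -0.7826 0.6225 0.0000
    outer loop
      vertex 6.59 25.54 0.00
      vertex 0.72 18.16 21.79
      vertex 6.59 25.54 21.79
    endloop
  endfacet
  facet normal -0.9997 -0.0244 0.0000
    outer loop
      vertex 0.72 18.16 0.00
      vertex 0.95 8.74 0.00
      vertex 0.95 8.74 21.79
    endloop
  endfacet
  facet normal -0.9997 -0.0244 0.0000
    outer loop
      vertex 0.72 18.16 0.00
      vertex 0.95 8.74 21.79
      vertex 0.72 18.16 21.79
    endloop
  endfacet
  facet normal -0.7493 -0.6623 0.0000
    outer loop
      vertex 0.95 8.74 0.00
      vertex 7.19 1.68 0.00
      vertex 7.19 1.68 21.79
    endloop
  endfacet
  facet normal -0.7493 -0.6623 0.0000
    outer loop
      vertex 0.95 8.74 0.00
      vertex 7.19 1.68 21.79
      vertex 0.95 8.74 21.79
    endloop
  endfacet
  facet normal -0.1494 -0.9888 0.0000
    outer loop
      vertex 7.19 1.68 0.00
      vertex 16.52 0.27 0.00
      vertex 16.52 0.27 21.79
    endloop
  endfacet
  facet normal -0.1494 -0.9888 0.0000
    outer loop
      vertex 7.19 1.68 0.00
      vertex 16.52 0.27 21.79
      vertex 7.19 1.68 21.79
    endloop
  endfacet
  facet normal 0.5220 -0.8530 0.0000
    outer loop
      vertex 16.52 0.27 0.00
      vertex 24.56 5.19 0.00
      vertex 24.56 5.19 21.79
    endloop
  endfacet
  facet normal 0.5220 -0.8530 0.0000
    outer loop
      vertex 16.52 0.27 0.00
      vertex 24.56 5.19 21.79
      vertex 16.52 0.27 21.79
    endloop
  endfacet
  facet normal 0.9480 -0.3181 0.0000
    outer loop
      vertex 24.56 5.19 0.00
      vertex 27.56 14.13 0.00
      vertex 27.56 14.13 21.79
    endloop
  endfacet
  facet normal 0.9480 -0.3181 0.0000
    outer loop
      vertex 24.56 5.19 0.00
      vertex 27.56 14.13 21.79
      vertex 24.56 5.19 21.79
    endloop
  endfacet
endsolid part

The G0 Z moves step by Δz≈2.72 mm. Every layer's G1 loop is the same polygon, so the solid is a straight extrusion of it from z=0 to z≈21.8. Closing with flat bottom and top caps and triangulating gives 32 facets — a regular 9-sided prism (a cylinder approximated with 9 flat sides), circumscribed radius ≈ 13.8 mm, height ≈ 21.8 mm.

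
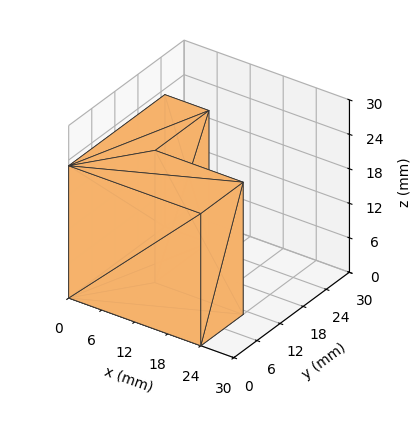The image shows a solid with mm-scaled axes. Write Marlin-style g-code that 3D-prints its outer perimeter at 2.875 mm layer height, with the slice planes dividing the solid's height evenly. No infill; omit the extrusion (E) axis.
Reading the render: the shape is an L-shaped prism: outer 24 × 25 mm, arm thicknesses ≈ 11 mm (horizontal) and 8 mm (vertical), extruded 23 mm in z (dimensions read to the nearest mm from the axis ticks). For the g-code, the solid's height is divided into equal slices at the stated Δz and each level perimeter traced with G1 moves after a G0 lift.

; perimeter-only toolpath
G21 ; units = mm
G90 ; absolute positioning
G28 ; home
; layer 1
G0 Z2.875
G0 X0.000 Y0.000
G1 X24.000 Y0.000
G1 X24.000 Y11.000
G1 X8.000 Y11.000
G1 X8.000 Y25.000
G1 X0.000 Y25.000
G1 X0.000 Y0.000
; layer 2
G0 Z5.750
G0 X0.000 Y0.000
G1 X24.000 Y0.000
G1 X24.000 Y11.000
G1 X8.000 Y11.000
G1 X8.000 Y25.000
G1 X0.000 Y25.000
G1 X0.000 Y0.000
; layer 3
G0 Z8.625
G0 X0.000 Y0.000
G1 X24.000 Y0.000
G1 X24.000 Y11.000
G1 X8.000 Y11.000
G1 X8.000 Y25.000
G1 X0.000 Y25.000
G1 X0.000 Y0.000
; layer 4
G0 Z11.500
G0 X0.000 Y0.000
G1 X24.000 Y0.000
G1 X24.000 Y11.000
G1 X8.000 Y11.000
G1 X8.000 Y25.000
G1 X0.000 Y25.000
G1 X0.000 Y0.000
; layer 5
G0 Z14.375
G0 X0.000 Y0.000
G1 X24.000 Y0.000
G1 X24.000 Y11.000
G1 X8.000 Y11.000
G1 X8.000 Y25.000
G1 X0.000 Y25.000
G1 X0.000 Y0.000
; layer 6
G0 Z17.250
G0 X0.000 Y0.000
G1 X24.000 Y0.000
G1 X24.000 Y11.000
G1 X8.000 Y11.000
G1 X8.000 Y25.000
G1 X0.000 Y25.000
G1 X0.000 Y0.000
; layer 7
G0 Z20.125
G0 X0.000 Y0.000
G1 X24.000 Y0.000
G1 X24.000 Y11.000
G1 X8.000 Y11.000
G1 X8.000 Y25.000
G1 X0.000 Y25.000
G1 X0.000 Y0.000
; layer 8
G0 Z23.000
G0 X0.000 Y0.000
G1 X24.000 Y0.000
G1 X24.000 Y11.000
G1 X8.000 Y11.000
G1 X8.000 Y25.000
G1 X0.000 Y25.000
G1 X0.000 Y0.000
M2 ; end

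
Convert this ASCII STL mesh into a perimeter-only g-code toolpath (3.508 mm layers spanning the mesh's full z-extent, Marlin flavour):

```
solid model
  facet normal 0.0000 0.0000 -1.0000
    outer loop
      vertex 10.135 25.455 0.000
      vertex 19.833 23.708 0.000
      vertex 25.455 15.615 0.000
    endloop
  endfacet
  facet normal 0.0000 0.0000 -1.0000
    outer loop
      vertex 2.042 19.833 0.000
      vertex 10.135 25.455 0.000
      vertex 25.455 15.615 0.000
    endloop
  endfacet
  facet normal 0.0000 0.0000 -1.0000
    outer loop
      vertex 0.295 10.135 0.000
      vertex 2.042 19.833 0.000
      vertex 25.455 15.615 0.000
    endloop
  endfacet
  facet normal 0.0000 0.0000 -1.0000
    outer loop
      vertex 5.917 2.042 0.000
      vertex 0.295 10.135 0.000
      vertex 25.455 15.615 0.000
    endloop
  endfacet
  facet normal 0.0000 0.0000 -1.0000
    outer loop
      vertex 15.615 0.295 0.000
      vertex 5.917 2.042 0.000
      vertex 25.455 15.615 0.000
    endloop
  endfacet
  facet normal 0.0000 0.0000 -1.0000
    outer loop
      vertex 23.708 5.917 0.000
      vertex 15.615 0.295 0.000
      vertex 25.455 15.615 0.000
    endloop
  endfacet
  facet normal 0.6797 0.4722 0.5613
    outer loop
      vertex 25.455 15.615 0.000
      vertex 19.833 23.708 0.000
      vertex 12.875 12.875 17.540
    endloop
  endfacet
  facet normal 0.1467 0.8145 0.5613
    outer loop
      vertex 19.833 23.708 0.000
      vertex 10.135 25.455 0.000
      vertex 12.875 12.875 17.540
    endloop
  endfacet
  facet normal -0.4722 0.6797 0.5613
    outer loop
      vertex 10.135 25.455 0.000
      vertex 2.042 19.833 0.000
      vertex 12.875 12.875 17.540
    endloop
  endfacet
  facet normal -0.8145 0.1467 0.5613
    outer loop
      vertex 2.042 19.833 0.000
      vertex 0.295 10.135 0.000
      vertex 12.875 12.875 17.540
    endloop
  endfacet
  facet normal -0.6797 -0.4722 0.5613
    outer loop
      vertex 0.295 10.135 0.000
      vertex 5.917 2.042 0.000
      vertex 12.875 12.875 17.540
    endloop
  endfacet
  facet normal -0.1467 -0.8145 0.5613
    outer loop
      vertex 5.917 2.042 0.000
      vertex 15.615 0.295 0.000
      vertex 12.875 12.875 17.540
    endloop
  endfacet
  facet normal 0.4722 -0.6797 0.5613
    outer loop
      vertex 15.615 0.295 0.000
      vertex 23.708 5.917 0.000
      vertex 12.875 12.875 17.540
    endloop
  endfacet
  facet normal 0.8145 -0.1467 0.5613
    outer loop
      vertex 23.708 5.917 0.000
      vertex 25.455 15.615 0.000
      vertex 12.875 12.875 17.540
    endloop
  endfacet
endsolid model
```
; perimeter-only toolpath
G21 ; units = mm
G90 ; absolute positioning
G28 ; home
; layer 1
G0 Z3.508
G0 X22.939 Y15.067
G1 X18.441 Y21.541
G1 X10.683 Y22.939
G1 X4.209 Y18.441
G1 X2.811 Y10.683
G1 X7.309 Y4.209
G1 X15.067 Y2.811
G1 X21.541 Y7.309
G1 X22.939 Y15.067
; layer 2
G0 Z7.016
G0 X20.423 Y14.519
G1 X17.050 Y19.375
G1 X11.231 Y20.423
G1 X6.375 Y17.050
G1 X5.327 Y11.231
G1 X8.700 Y6.375
G1 X14.519 Y5.327
G1 X19.375 Y8.700
G1 X20.423 Y14.519
; layer 3
G0 Z10.524
G0 X17.907 Y13.971
G1 X15.658 Y17.208
G1 X11.779 Y17.907
G1 X8.542 Y15.658
G1 X7.843 Y11.779
G1 X10.092 Y8.542
G1 X13.971 Y7.843
G1 X17.208 Y10.092
G1 X17.907 Y13.971
; layer 4
G0 Z14.032
G0 X15.391 Y13.423
G1 X14.267 Y15.042
G1 X12.327 Y15.391
G1 X10.708 Y14.267
G1 X10.359 Y12.327
G1 X11.483 Y10.708
G1 X13.423 Y10.359
G1 X15.042 Y11.483
G1 X15.391 Y13.423
M2 ; end

The solid is a regular 8-sided pyramid, base circumscribed radius ≈ 12.9 mm, apex at z ≈ 17.5 mm. Slicing at Δz = 3.508 mm — 5 equal slices spanning the solid's height, so layer i sits at z = i·h/5 — gives 4 non-empty perimeters. Each is a 8-segment closed polygon; G0 lifts to the layer z and rapids to the start vertex, then G1 traces the edges. The cross-section shrinks linearly with z (the slice at the apex is degenerate and omitted).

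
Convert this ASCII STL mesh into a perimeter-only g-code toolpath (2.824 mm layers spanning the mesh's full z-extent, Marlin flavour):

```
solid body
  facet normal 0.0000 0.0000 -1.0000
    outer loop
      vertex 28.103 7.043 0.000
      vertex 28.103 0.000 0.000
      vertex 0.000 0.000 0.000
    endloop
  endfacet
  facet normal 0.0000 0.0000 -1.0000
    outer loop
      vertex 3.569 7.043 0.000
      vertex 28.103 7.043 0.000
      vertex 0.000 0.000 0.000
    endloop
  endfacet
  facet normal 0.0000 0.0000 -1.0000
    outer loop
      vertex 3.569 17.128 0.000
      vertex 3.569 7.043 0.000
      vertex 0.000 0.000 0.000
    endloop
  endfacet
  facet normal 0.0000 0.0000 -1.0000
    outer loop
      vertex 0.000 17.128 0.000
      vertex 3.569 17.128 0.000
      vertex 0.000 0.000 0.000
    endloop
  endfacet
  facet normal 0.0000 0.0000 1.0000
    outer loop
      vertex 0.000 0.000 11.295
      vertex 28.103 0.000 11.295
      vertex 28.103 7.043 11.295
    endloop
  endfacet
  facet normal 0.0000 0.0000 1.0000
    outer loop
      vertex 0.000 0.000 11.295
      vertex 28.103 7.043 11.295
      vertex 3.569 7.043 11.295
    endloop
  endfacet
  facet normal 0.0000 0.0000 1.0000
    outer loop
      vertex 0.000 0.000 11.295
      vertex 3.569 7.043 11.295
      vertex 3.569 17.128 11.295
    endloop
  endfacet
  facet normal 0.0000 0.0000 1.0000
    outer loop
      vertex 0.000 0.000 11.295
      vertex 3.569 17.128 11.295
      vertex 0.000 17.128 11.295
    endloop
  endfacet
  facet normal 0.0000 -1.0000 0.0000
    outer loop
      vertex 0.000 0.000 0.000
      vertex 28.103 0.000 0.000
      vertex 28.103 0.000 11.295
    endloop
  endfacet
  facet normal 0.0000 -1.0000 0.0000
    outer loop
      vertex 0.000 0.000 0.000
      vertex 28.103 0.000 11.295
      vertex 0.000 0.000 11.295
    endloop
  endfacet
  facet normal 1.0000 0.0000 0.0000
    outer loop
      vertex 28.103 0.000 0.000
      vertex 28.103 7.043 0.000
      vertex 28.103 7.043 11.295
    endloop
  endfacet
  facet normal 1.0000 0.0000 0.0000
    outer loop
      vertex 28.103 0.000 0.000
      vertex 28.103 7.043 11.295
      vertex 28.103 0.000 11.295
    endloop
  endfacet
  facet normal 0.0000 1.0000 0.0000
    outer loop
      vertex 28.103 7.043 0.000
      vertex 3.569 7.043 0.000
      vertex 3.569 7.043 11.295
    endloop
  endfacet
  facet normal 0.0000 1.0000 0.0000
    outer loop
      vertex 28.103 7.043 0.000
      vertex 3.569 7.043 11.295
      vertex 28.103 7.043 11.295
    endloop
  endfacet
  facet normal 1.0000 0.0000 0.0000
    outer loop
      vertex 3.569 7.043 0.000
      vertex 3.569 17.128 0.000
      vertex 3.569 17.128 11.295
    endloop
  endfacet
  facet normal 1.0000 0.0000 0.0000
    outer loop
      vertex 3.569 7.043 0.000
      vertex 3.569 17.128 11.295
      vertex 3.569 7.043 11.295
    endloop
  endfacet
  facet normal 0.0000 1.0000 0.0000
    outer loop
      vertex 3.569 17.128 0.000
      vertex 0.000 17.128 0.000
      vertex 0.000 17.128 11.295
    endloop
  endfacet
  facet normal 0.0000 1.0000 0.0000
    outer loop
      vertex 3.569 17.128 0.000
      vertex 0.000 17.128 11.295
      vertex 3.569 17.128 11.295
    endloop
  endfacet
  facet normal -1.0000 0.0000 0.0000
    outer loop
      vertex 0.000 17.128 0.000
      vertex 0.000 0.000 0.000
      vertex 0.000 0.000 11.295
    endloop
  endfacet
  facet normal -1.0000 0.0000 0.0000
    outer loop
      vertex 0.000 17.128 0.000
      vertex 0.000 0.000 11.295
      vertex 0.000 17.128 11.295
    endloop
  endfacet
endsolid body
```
; perimeter-only toolpath
G21 ; units = mm
G90 ; absolute positioning
G28 ; home
; layer 1
G0 Z2.824
G0 X0.000 Y0.000
G1 X28.103 Y0.000
G1 X28.103 Y7.043
G1 X3.569 Y7.043
G1 X3.569 Y17.128
G1 X0.000 Y17.128
G1 X0.000 Y0.000
; layer 2
G0 Z5.647
G0 X0.000 Y0.000
G1 X28.103 Y0.000
G1 X28.103 Y7.043
G1 X3.569 Y7.043
G1 X3.569 Y17.128
G1 X0.000 Y17.128
G1 X0.000 Y0.000
; layer 3
G0 Z8.471
G0 X0.000 Y0.000
G1 X28.103 Y0.000
G1 X28.103 Y7.043
G1 X3.569 Y7.043
G1 X3.569 Y17.128
G1 X0.000 Y17.128
G1 X0.000 Y0.000
; layer 4
G0 Z11.295
G0 X0.000 Y0.000
G1 X28.103 Y0.000
G1 X28.103 Y7.043
G1 X3.569 Y7.043
G1 X3.569 Y17.128
G1 X0.000 Y17.128
G1 X0.000 Y0.000
M2 ; end

The solid is an L-shaped prism: outer 28.1 × 17.1 mm, arm thicknesses ≈ 7.04 mm (horizontal) and 3.57 mm (vertical), extruded 11.3 mm in z. Slicing at Δz = 2.824 mm — 4 equal slices spanning the solid's height, so layer i sits at z = i·h/4 — gives 4 non-empty perimeters. Each is a 6-segment closed polygon; G0 lifts to the layer z and rapids to the start vertex, then G1 traces the edges.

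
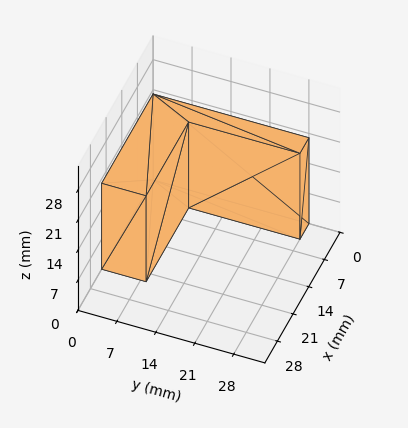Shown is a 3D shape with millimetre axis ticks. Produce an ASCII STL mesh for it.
Reading the render: the shape is an L-shaped prism: outer 23 × 28 mm, arm thicknesses ≈ 8 mm (horizontal) and 4 mm (vertical), extruded 20 mm in z (dimensions read to the nearest mm from the axis ticks). For the STL, each face is triangulated and given an outward normal.

solid part
  facet normal 0.0000 0.0000 -1.0000
    outer loop
      vertex 23.00 8.00 0.00
      vertex 23.00 0.00 0.00
      vertex 0.00 0.00 0.00
    endloop
  endfacet
  facet normal 0.0000 0.0000 -1.0000
    outer loop
      vertex 4.00 8.00 0.00
      vertex 23.00 8.00 0.00
      vertex 0.00 0.00 0.00
    endloop
  endfacet
  facet normal 0.0000 0.0000 -1.0000
    outer loop
      vertex 4.00 28.00 0.00
      vertex 4.00 8.00 0.00
      vertex 0.00 0.00 0.00
    endloop
  endfacet
  facet normal 0.0000 0.0000 -1.0000
    outer loop
      vertex 0.00 28.00 0.00
      vertex 4.00 28.00 0.00
      vertex 0.00 0.00 0.00
    endloop
  endfacet
  facet normal 0.0000 0.0000 1.0000
    outer loop
      vertex 0.00 0.00 20.00
      vertex 23.00 0.00 20.00
      vertex 23.00 8.00 20.00
    endloop
  endfacet
  facet normal 0.0000 0.0000 1.0000
    outer loop
      vertex 0.00 0.00 20.00
      vertex 23.00 8.00 20.00
      vertex 4.00 8.00 20.00
    endloop
  endfacet
  facet normal 0.0000 0.0000 1.0000
    outer loop
      vertex 0.00 0.00 20.00
      vertex 4.00 8.00 20.00
      vertex 4.00 28.00 20.00
    endloop
  endfacet
  facet normal 0.0000 0.0000 1.0000
    outer loop
      vertex 0.00 0.00 20.00
      vertex 4.00 28.00 20.00
      vertex 0.00 28.00 20.00
    endloop
  endfacet
  facet normal 0.0000 -1.0000 0.0000
    outer loop
      vertex 0.00 0.00 0.00
      vertex 23.00 0.00 0.00
      vertex 23.00 0.00 20.00
    endloop
  endfacet
  facet normal 0.0000 -1.0000 0.0000
    outer loop
      vertex 0.00 0.00 0.00
      vertex 23.00 0.00 20.00
      vertex 0.00 0.00 20.00
    endloop
  endfacet
  facet normal 1.0000 0.0000 0.0000
    outer loop
      vertex 23.00 0.00 0.00
      vertex 23.00 8.00 0.00
      vertex 23.00 8.00 20.00
    endloop
  endfacet
  facet normal 1.0000 0.0000 0.0000
    outer loop
      vertex 23.00 0.00 0.00
      vertex 23.00 8.00 20.00
      vertex 23.00 0.00 20.00
    endloop
  endfacet
  facet normal 0.0000 1.0000 0.0000
    outer loop
      vertex 23.00 8.00 0.00
      vertex 4.00 8.00 0.00
      vertex 4.00 8.00 20.00
    endloop
  endfacet
  facet normal 0.0000 1.0000 0.0000
    outer loop
      vertex 23.00 8.00 0.00
      vertex 4.00 8.00 20.00
      vertex 23.00 8.00 20.00
    endloop
  endfacet
  facet normal 1.0000 0.0000 0.0000
    outer loop
      vertex 4.00 8.00 0.00
      vertex 4.00 28.00 0.00
      vertex 4.00 28.00 20.00
    endloop
  endfacet
  facet normal 1.0000 0.0000 0.0000
    outer loop
      vertex 4.00 8.00 0.00
      vertex 4.00 28.00 20.00
      vertex 4.00 8.00 20.00
    endloop
  endfacet
  facet normal 0.0000 1.0000 0.0000
    outer loop
      vertex 4.00 28.00 0.00
      vertex 0.00 28.00 0.00
      vertex 0.00 28.00 20.00
    endloop
  endfacet
  facet normal 0.0000 1.0000 0.0000
    outer loop
      vertex 4.00 28.00 0.00
      vertex 0.00 28.00 20.00
      vertex 4.00 28.00 20.00
    endloop
  endfacet
  facet normal -1.0000 0.0000 0.0000
    outer loop
      vertex 0.00 28.00 0.00
      vertex 0.00 0.00 0.00
      vertex 0.00 0.00 20.00
    endloop
  endfacet
  facet normal -1.0000 0.0000 0.0000
    outer loop
      vertex 0.00 28.00 0.00
      vertex 0.00 0.00 20.00
      vertex 0.00 28.00 20.00
    endloop
  endfacet
endsolid part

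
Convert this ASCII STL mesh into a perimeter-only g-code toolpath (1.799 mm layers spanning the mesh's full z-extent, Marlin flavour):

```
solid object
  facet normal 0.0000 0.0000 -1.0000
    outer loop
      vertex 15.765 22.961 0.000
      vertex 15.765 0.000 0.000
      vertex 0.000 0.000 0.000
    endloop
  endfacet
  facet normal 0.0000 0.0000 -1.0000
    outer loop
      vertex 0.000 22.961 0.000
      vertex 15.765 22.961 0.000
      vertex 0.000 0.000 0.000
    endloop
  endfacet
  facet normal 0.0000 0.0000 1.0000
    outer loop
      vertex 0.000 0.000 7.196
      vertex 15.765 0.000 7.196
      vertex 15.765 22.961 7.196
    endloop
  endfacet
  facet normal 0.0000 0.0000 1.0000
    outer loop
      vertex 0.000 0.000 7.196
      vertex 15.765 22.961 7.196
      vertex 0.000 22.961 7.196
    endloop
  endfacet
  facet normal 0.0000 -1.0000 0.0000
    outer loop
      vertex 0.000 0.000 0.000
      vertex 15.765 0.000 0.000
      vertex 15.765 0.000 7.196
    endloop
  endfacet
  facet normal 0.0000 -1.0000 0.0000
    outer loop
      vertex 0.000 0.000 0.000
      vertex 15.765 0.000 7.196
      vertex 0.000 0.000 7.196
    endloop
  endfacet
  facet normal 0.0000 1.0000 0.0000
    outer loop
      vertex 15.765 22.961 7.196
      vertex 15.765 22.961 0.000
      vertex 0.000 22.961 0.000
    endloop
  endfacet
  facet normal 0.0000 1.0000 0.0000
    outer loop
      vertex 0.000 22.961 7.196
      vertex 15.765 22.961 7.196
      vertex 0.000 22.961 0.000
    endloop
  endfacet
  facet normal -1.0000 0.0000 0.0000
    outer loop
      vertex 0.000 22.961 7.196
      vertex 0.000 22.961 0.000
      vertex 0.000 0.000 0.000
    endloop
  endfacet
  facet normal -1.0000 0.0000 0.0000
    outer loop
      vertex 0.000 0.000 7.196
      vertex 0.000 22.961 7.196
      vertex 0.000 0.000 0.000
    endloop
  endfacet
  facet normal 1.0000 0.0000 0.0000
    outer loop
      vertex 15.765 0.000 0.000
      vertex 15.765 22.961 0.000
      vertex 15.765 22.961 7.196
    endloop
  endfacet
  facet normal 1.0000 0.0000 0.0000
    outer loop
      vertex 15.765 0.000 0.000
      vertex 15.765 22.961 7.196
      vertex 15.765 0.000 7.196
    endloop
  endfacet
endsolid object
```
; perimeter-only toolpath
G21 ; units = mm
G90 ; absolute positioning
G28 ; home
; layer 1
G0 Z1.799
G0 X0.000 Y0.000
G1 X15.765 Y0.000
G1 X15.765 Y22.961
G1 X0.000 Y22.961
G1 X0.000 Y0.000
; layer 2
G0 Z3.598
G0 X0.000 Y0.000
G1 X15.765 Y0.000
G1 X15.765 Y22.961
G1 X0.000 Y22.961
G1 X0.000 Y0.000
; layer 3
G0 Z5.397
G0 X0.000 Y0.000
G1 X15.765 Y0.000
G1 X15.765 Y22.961
G1 X0.000 Y22.961
G1 X0.000 Y0.000
; layer 4
G0 Z7.196
G0 X0.000 Y0.000
G1 X15.765 Y0.000
G1 X15.765 Y22.961
G1 X0.000 Y22.961
G1 X0.000 Y0.000
M2 ; end

The solid is a rectangular box, roughly 15.8 × 23 mm footprint and 7.2 mm tall. Slicing at Δz = 1.799 mm — 4 equal slices spanning the solid's height, so layer i sits at z = i·h/4 — gives 4 non-empty perimeters. Each is a 4-segment closed polygon; G0 lifts to the layer z and rapids to the start vertex, then G1 traces the edges.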